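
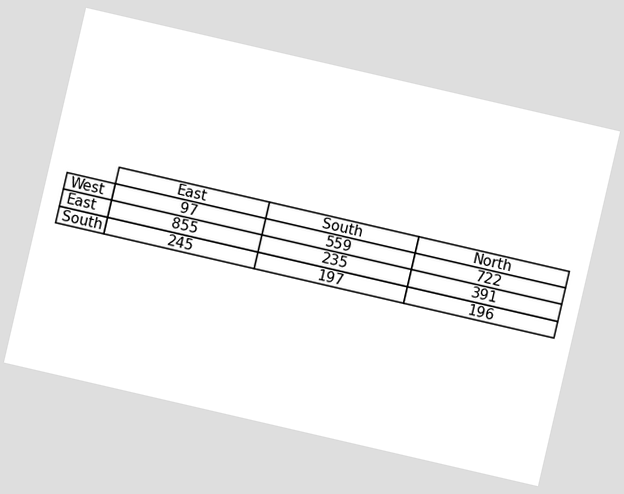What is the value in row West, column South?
559

The chart is tilted about 13° clockwise. The (West, South) cell reads 559.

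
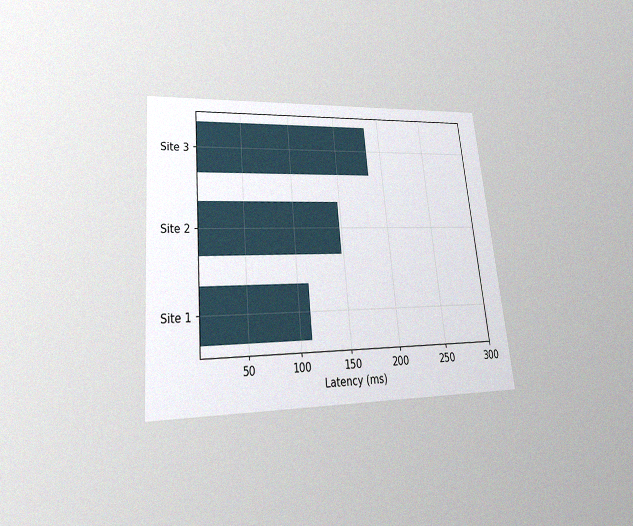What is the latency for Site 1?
111ms

The chart is tilted about 6° counter-clockwise and viewed slightly from below, with some photo noise. Reading along the chart's x-axis, the Site 1 bar reaches 111ms.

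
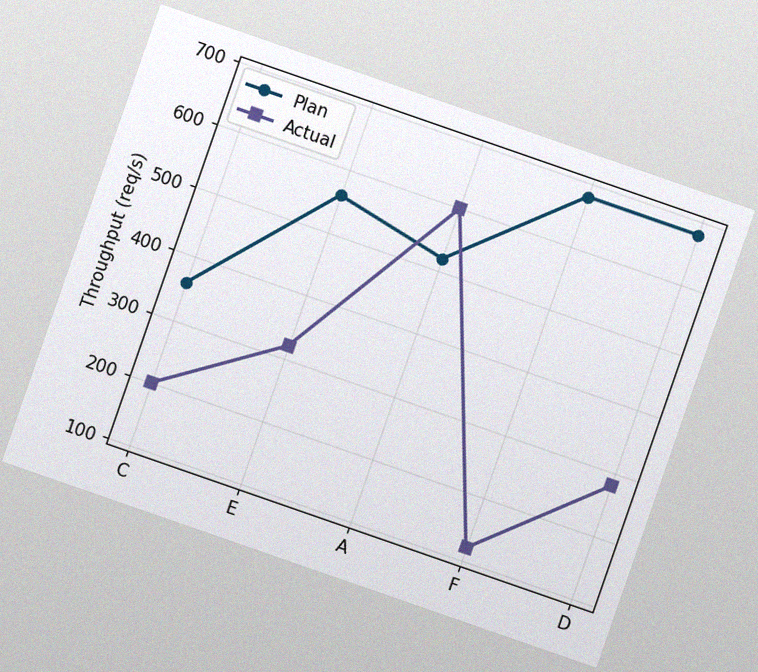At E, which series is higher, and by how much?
Plan, by 240req/s

The chart is tilted about 19° clockwise, with some photo noise. At E, Plan sits above the other line by 240req/s.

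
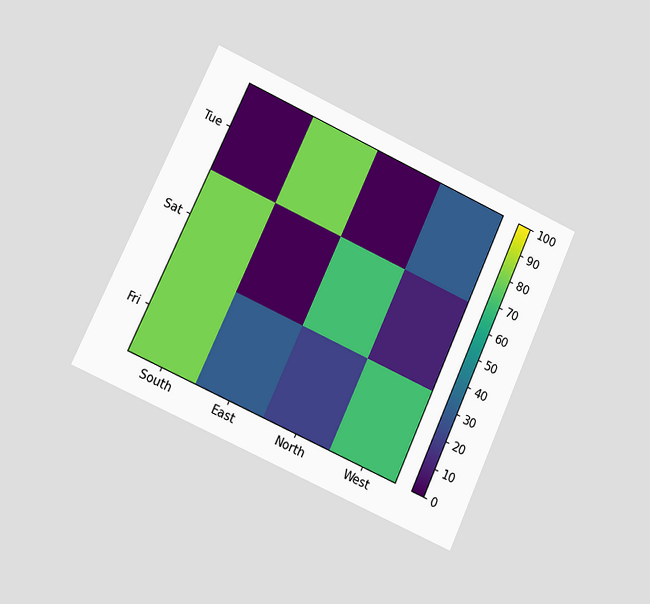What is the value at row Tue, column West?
30

The chart is tilted about 25° clockwise and viewed at a slight angle. Matching cell (Tue, West) against the colorbar gives 30.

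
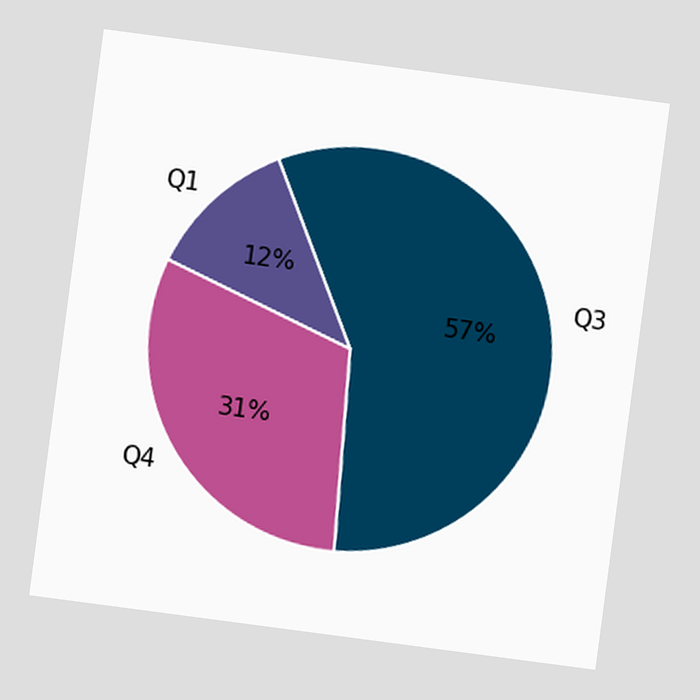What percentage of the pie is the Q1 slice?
The chart is tilted about 8° clockwise. The Q1 slice takes up 12% of the pie.

12%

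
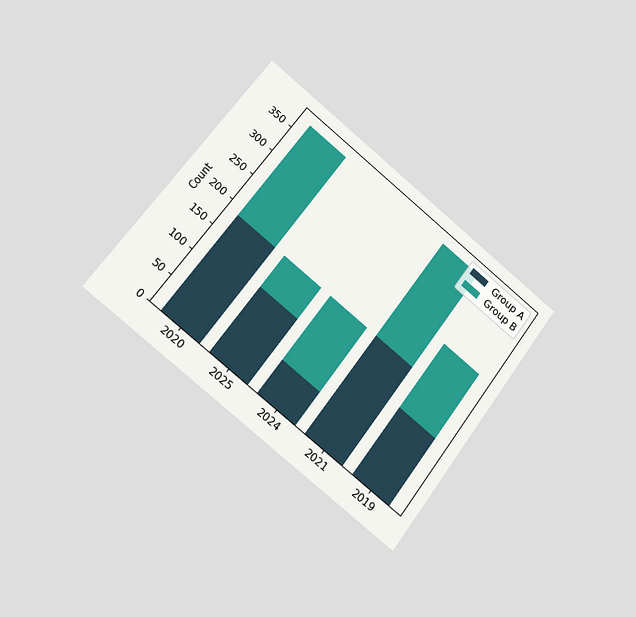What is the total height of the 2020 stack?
The chart is tilted about 37° clockwise and viewed slightly from the left. The 2020 stack's top reaches 372 on the y-axis.

372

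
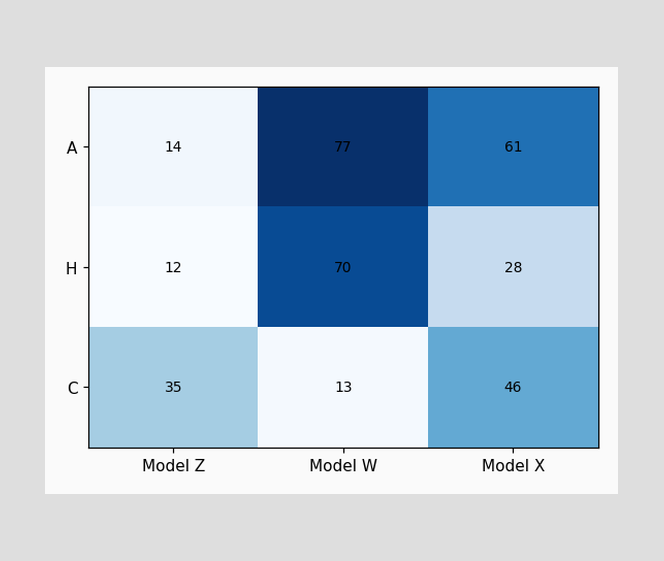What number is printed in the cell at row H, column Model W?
70

The (H, Model W) cell reads 70.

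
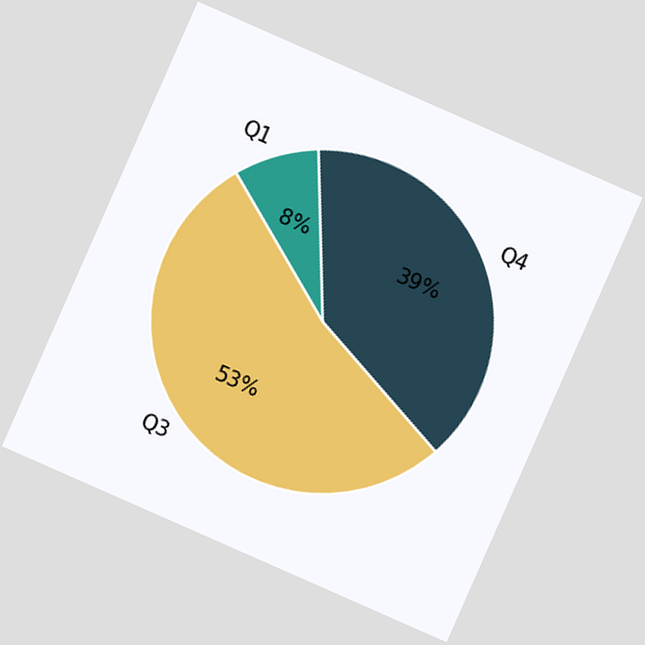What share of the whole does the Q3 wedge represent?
The chart is tilted about 24° clockwise. The Q3 slice takes up 53% of the pie.

53%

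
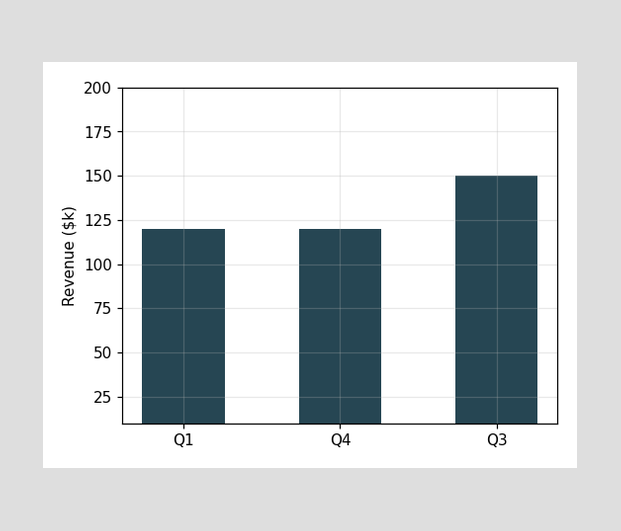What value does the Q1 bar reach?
$120k

Reading along the chart's y-axis, the Q1 bar reaches $120k.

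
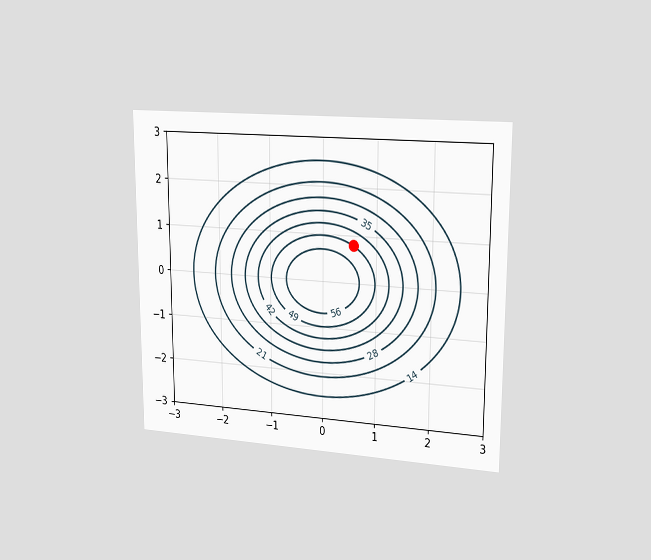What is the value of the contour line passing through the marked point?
49

The chart is viewed slightly from the right. The marked point sits on the contour labelled 49.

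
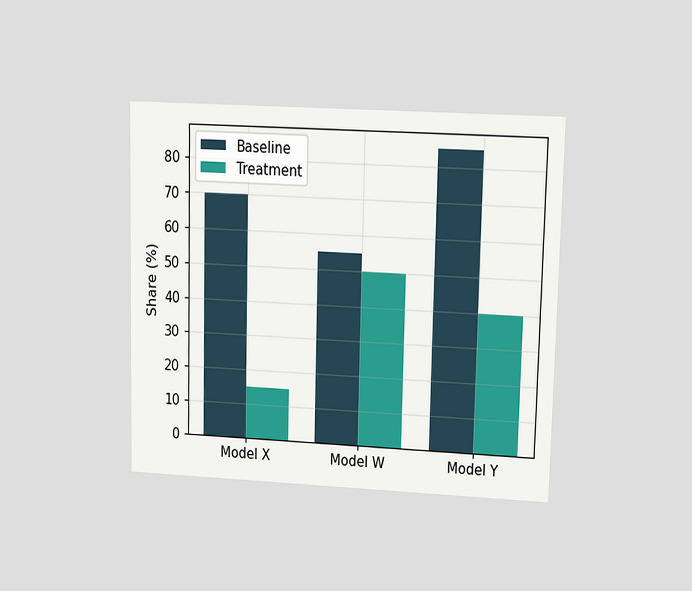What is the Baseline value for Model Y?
85%

The chart is viewed at a slight angle. The Baseline bar at Model Y reaches 85% on the y-axis.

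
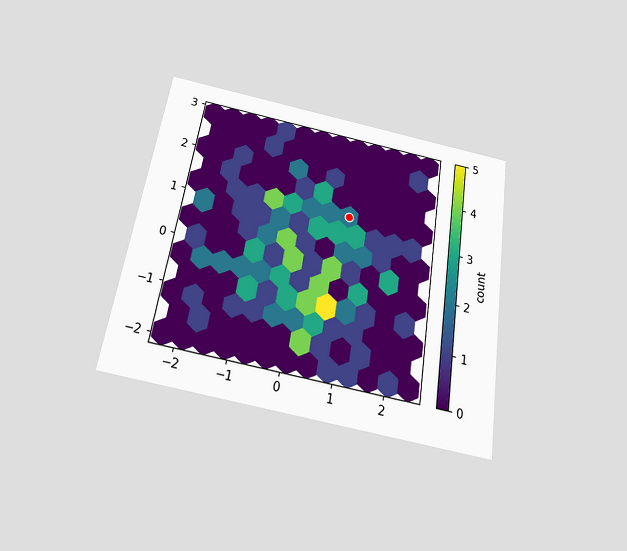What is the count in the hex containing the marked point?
2

The chart is tilted about 9° clockwise and viewed slightly from below. The marked hex reads 2 on the colorbar.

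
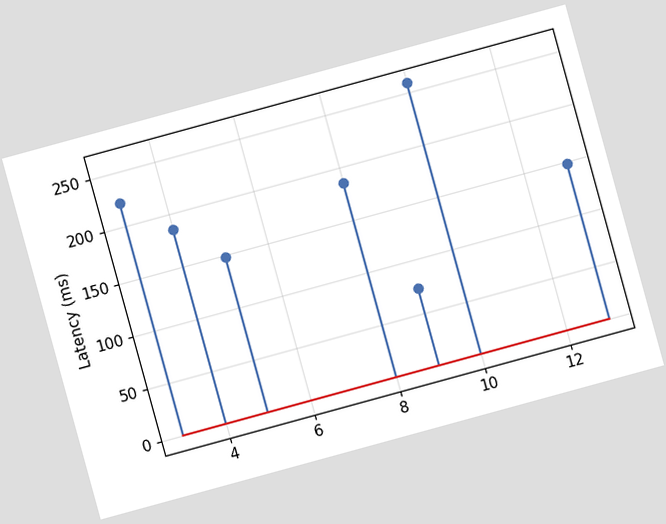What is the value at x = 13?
148ms

The chart is tilted about 15° counter-clockwise. The stem at x=13 reaches 148ms.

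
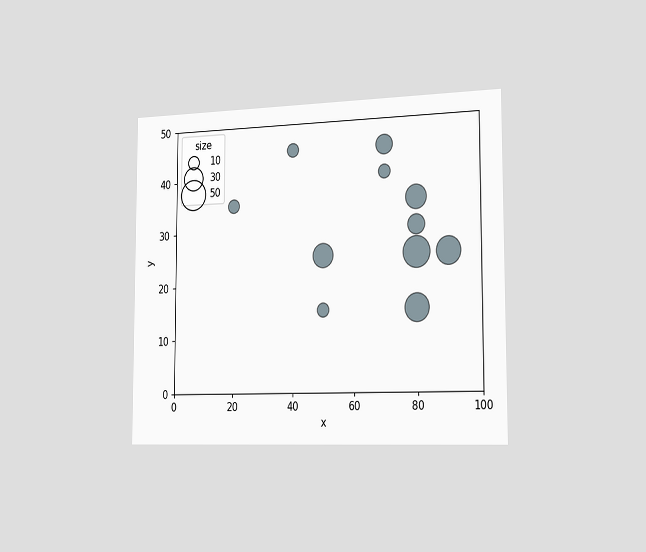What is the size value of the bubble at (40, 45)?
10

The chart is viewed slightly from the right. Matching the bubble at (40, 45) against the size legend gives 10.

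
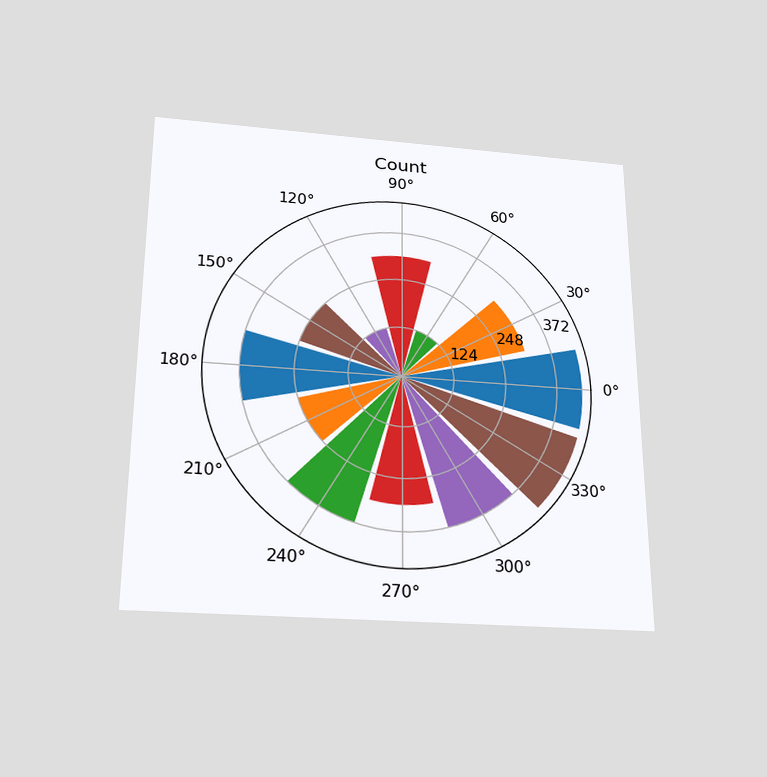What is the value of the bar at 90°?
The chart is viewed slightly from below. The bar at 90° reaches 310 on the radial axis.

310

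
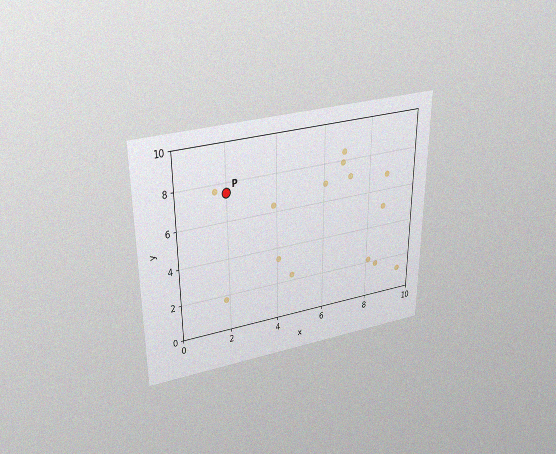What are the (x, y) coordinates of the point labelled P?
The chart is viewed slightly from above, with some photo noise. Following the gridlines from P to each axis, P sits at (2, 7.5).

(2, 7.5)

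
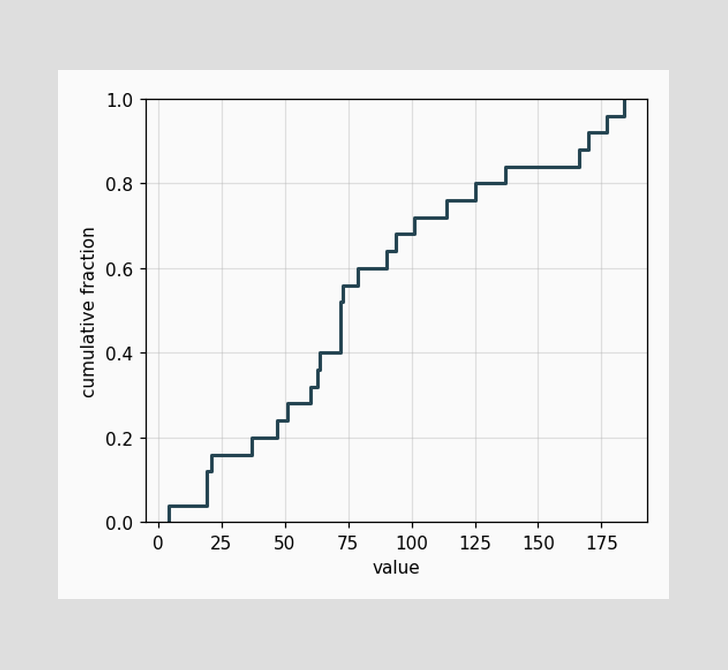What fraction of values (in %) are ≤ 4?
4%

At x=4 the ECDF step is at 4%.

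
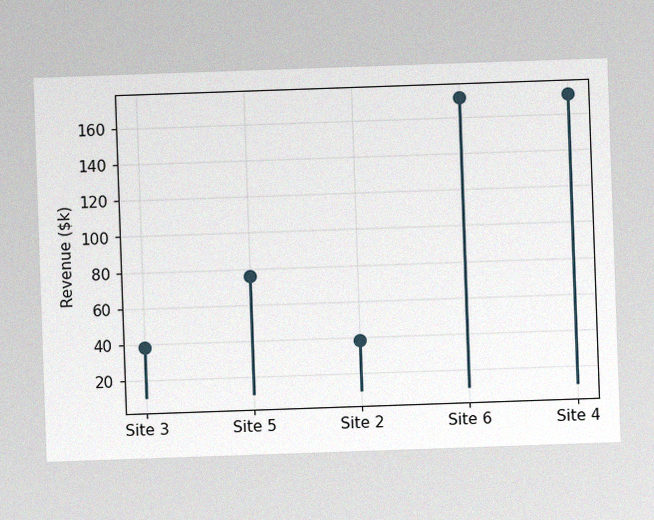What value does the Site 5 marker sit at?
The image has some photo noise and uneven lighting. The Site 5 marker sits at $76k.

$76k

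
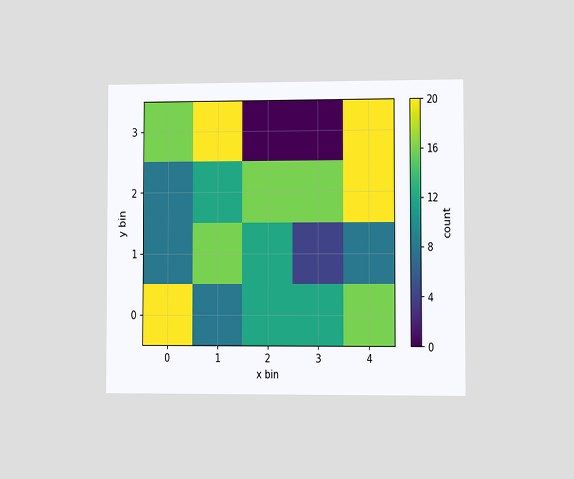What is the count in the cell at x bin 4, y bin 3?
20

The chart is viewed slightly from the right. Matching the cell (4, 3) against the colorbar gives 20.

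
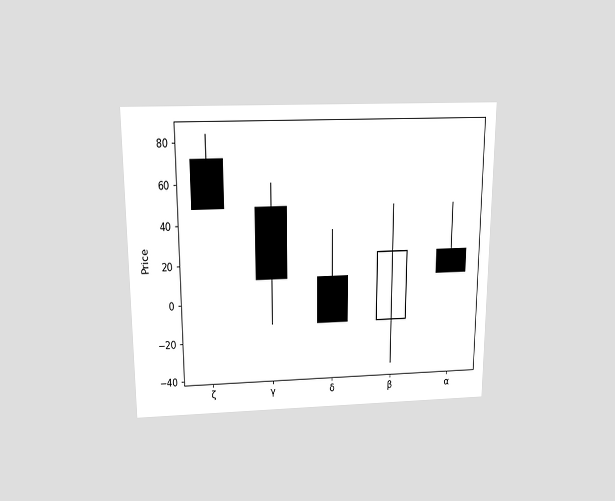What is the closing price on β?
The chart is viewed slightly from above. The β candle closes at 24.

24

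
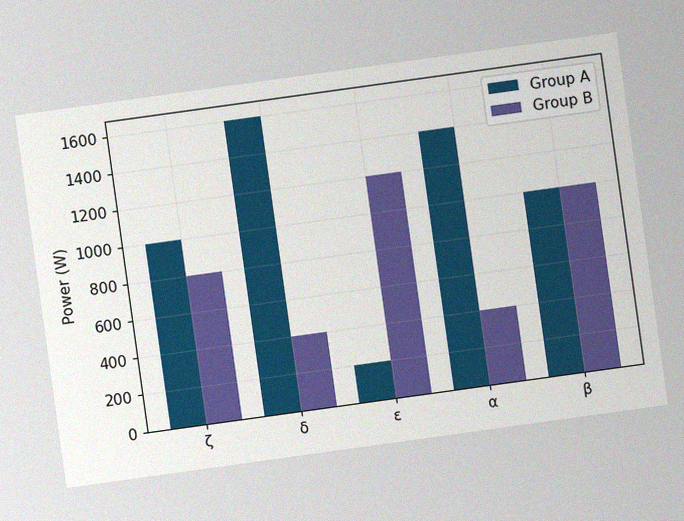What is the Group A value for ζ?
The chart is tilted about 8° counter-clockwise, with some photo noise. The Group A bar at ζ reaches 1000W on the y-axis.

1000W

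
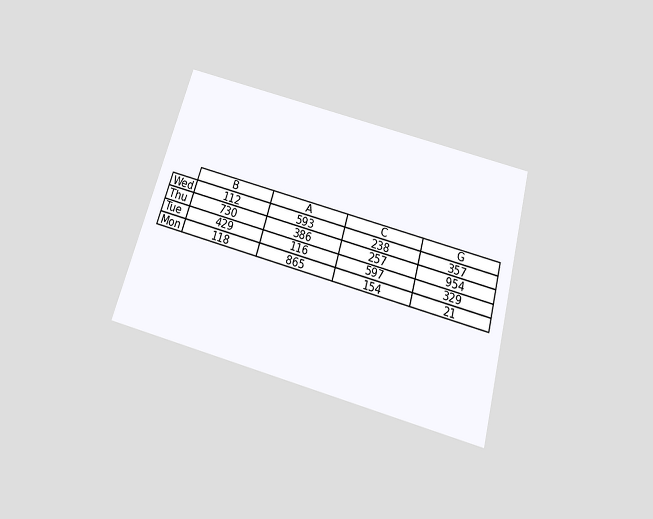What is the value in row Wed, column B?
The chart is tilted about 16° clockwise and viewed slightly from below. The (Wed, B) cell reads 112.

112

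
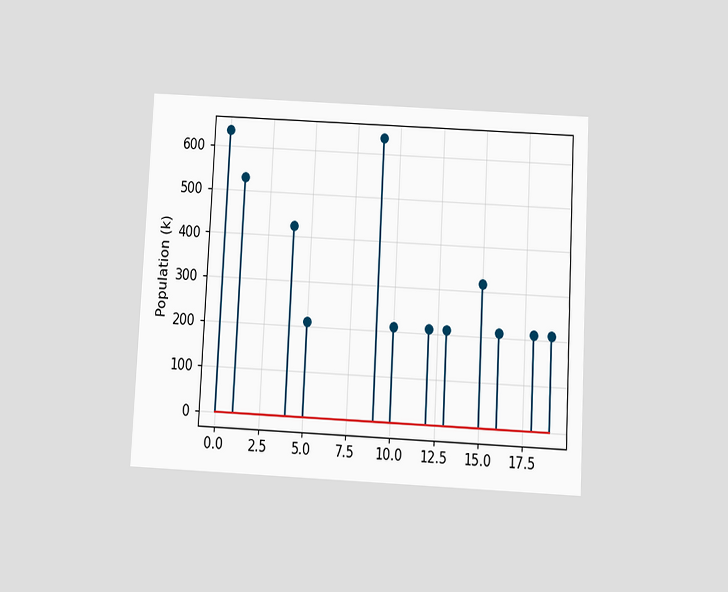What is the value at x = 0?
636k

The chart is tilted about 3° clockwise and viewed slightly from below. The stem at x=0 reaches 636k.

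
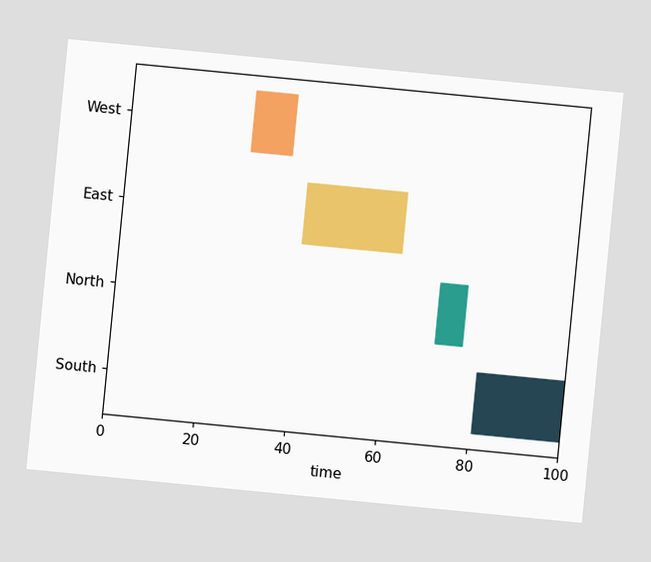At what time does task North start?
The chart is tilted about 6° clockwise. The North bar begins at t=71.

71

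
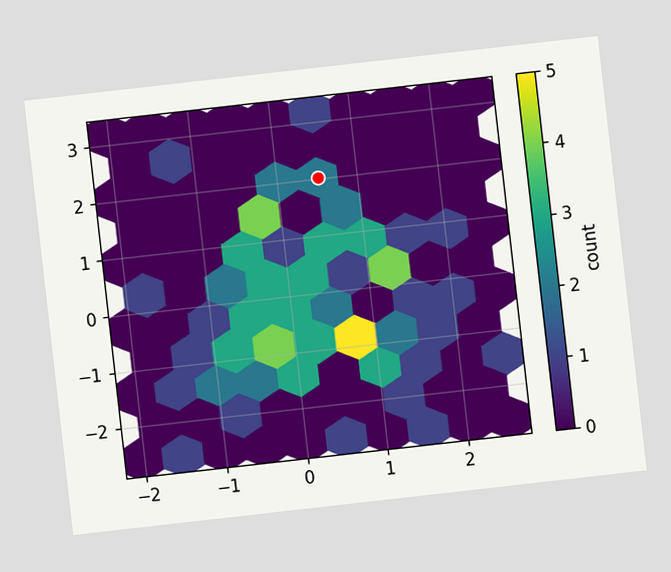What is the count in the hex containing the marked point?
2

The chart is tilted about 6° counter-clockwise. The marked hex reads 2 on the colorbar.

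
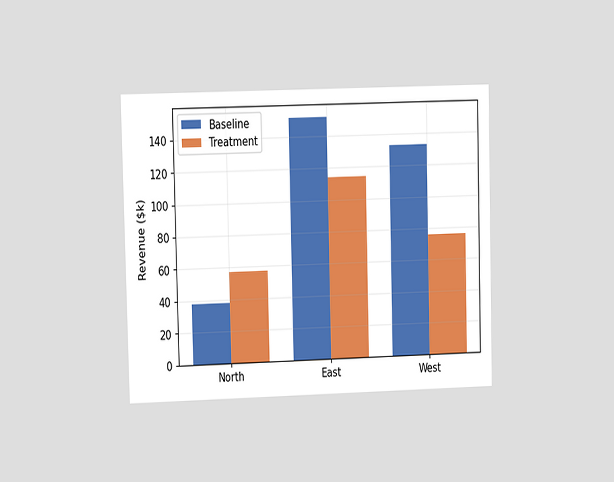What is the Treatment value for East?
$114k

The chart is viewed at a slight angle. The Treatment bar at East reaches $114k on the y-axis.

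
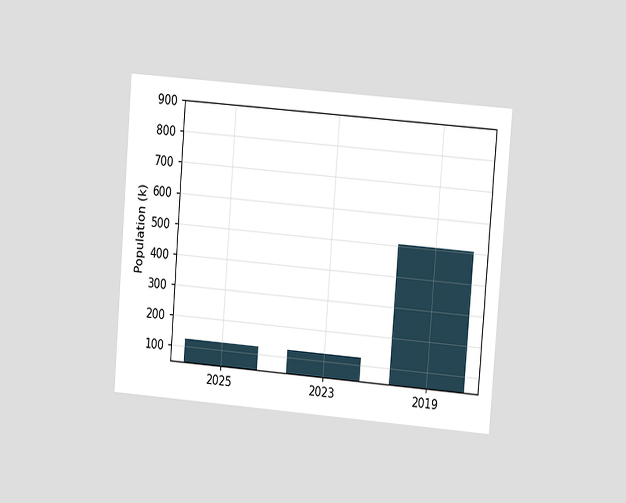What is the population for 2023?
126k

The chart is tilted about 4° clockwise and viewed at a slight angle. Reading along the chart's y-axis, the 2023 bar reaches 126k.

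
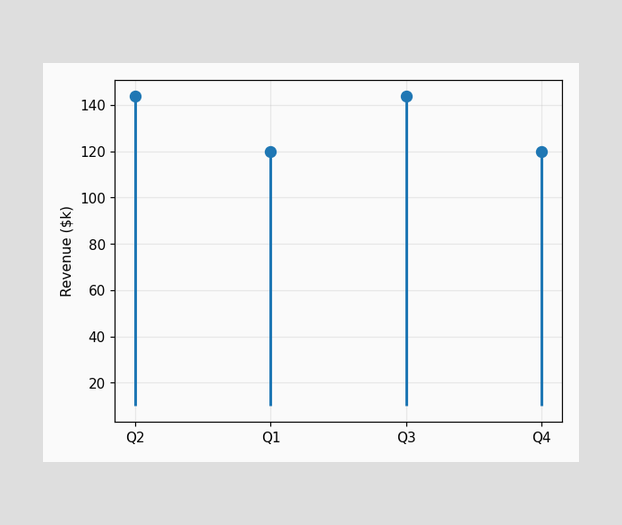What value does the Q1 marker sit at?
$120k

The Q1 marker sits at $120k.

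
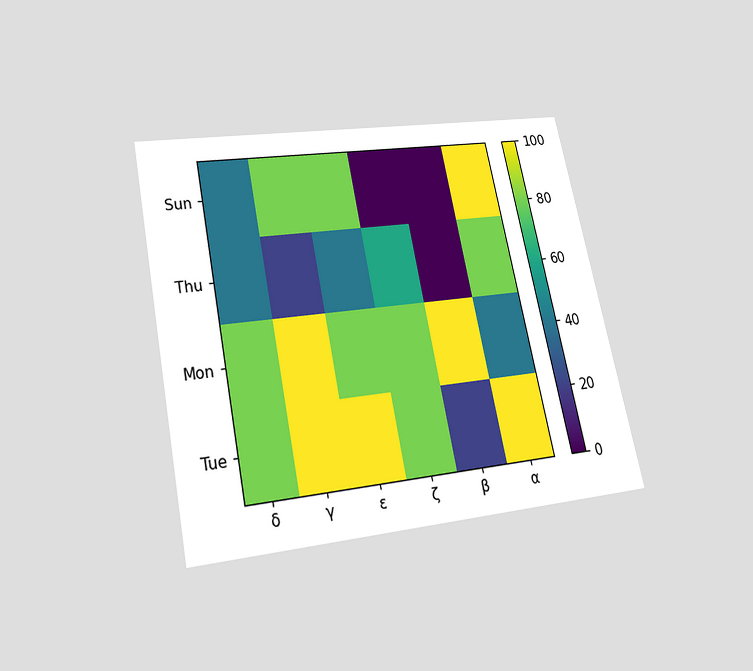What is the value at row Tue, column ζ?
80

The chart is tilted about 12° counter-clockwise and viewed slightly from below. Matching cell (Tue, ζ) against the colorbar gives 80.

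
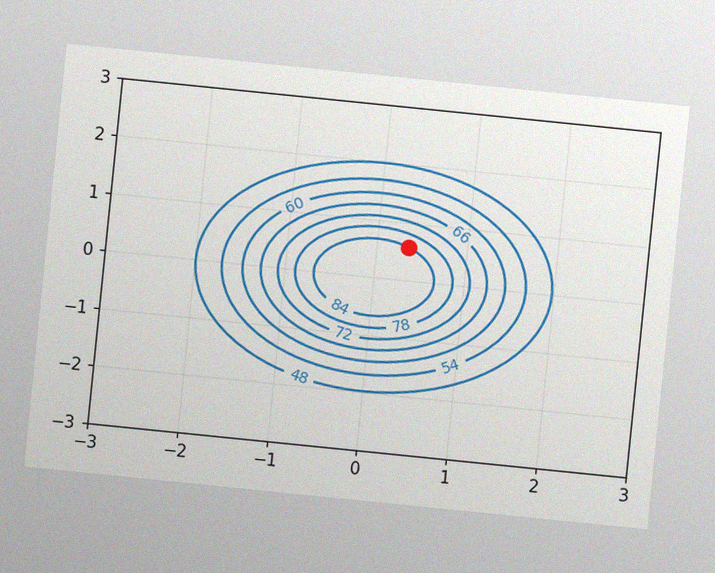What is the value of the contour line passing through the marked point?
The chart is tilted about 6° clockwise, with some photo noise. The marked point sits on the contour labelled 84.

84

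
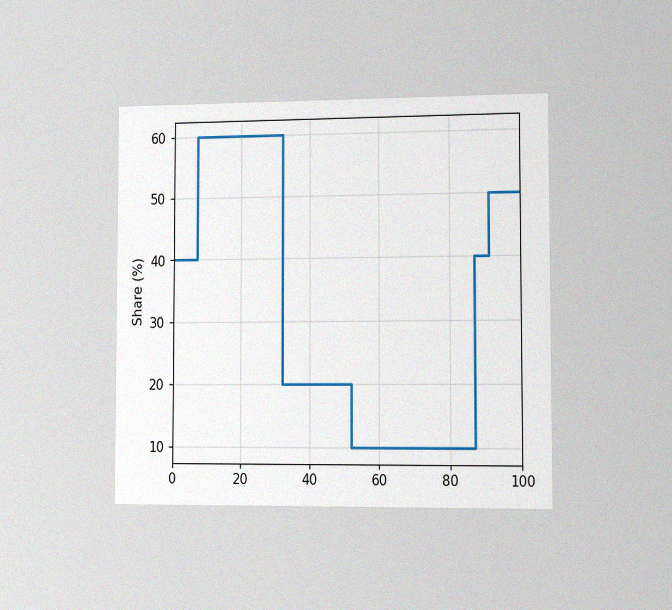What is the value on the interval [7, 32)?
60%

The chart is viewed slightly from the right, with some photo noise. On [7, 32) the step sits at 60%.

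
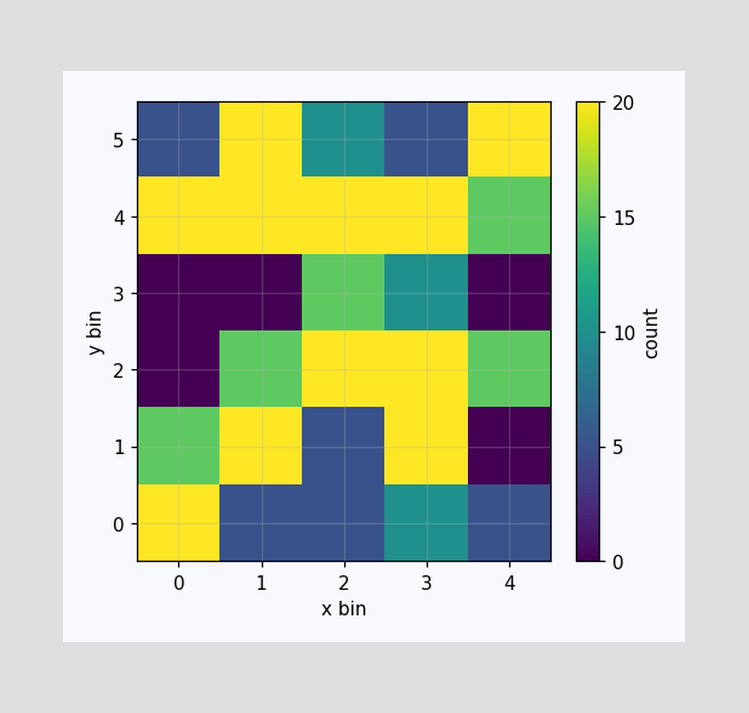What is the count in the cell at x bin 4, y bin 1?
0

Matching the cell (4, 1) against the colorbar gives 0.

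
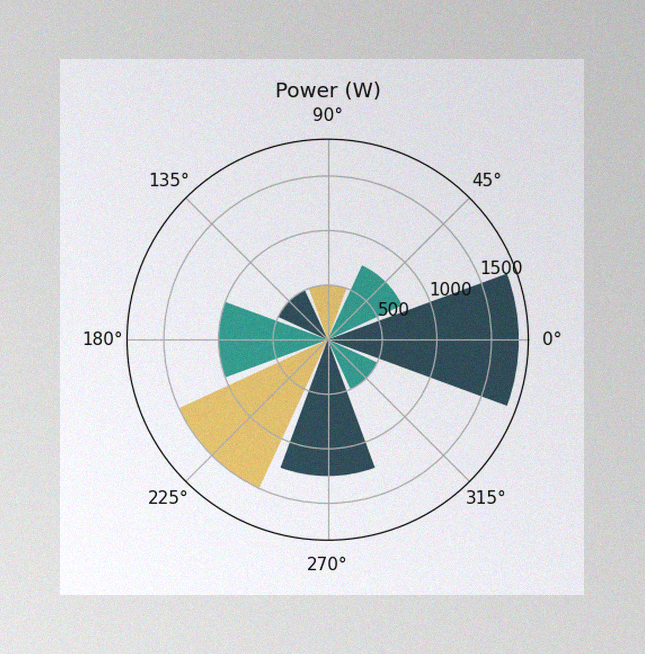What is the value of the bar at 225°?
The image has some photo noise and uneven lighting. The bar at 225° reaches 1500W on the radial axis.

1500W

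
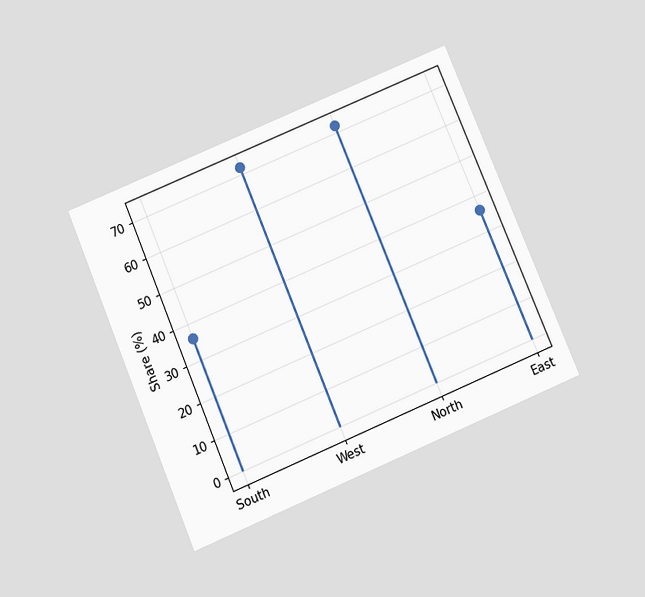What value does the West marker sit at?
72%

The chart is tilted about 23° counter-clockwise and viewed slightly from below. The West marker sits at 72%.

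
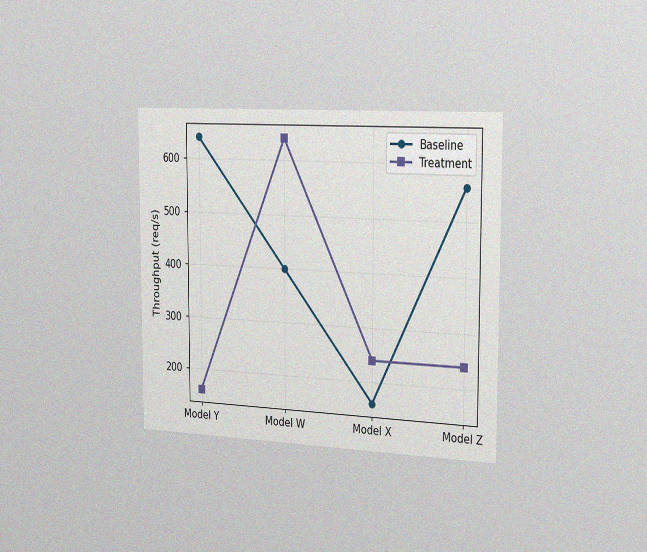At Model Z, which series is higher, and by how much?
The chart is viewed slightly from the right, with some photo noise. At Model Z, Baseline sits above the other line by 320req/s.

Baseline, by 320req/s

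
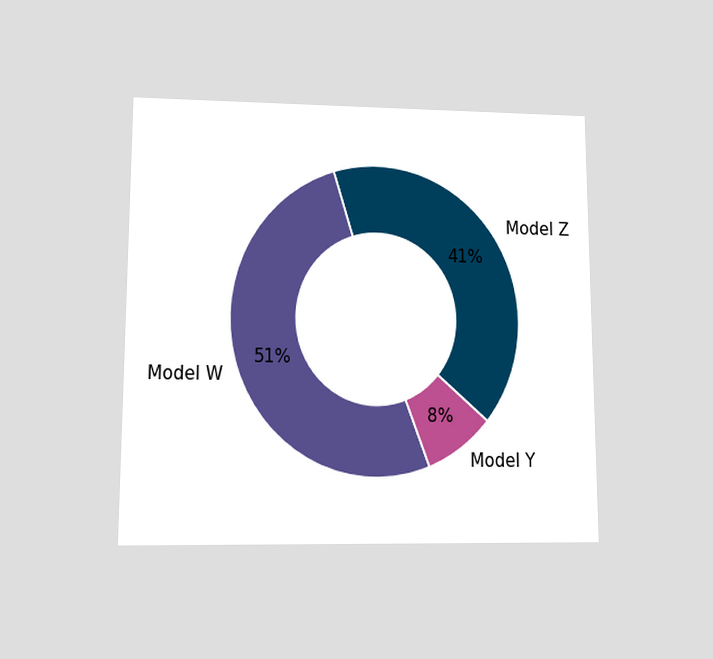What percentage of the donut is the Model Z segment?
41%

The chart is viewed at a slight angle. The Model Z segment takes up 41% of the ring.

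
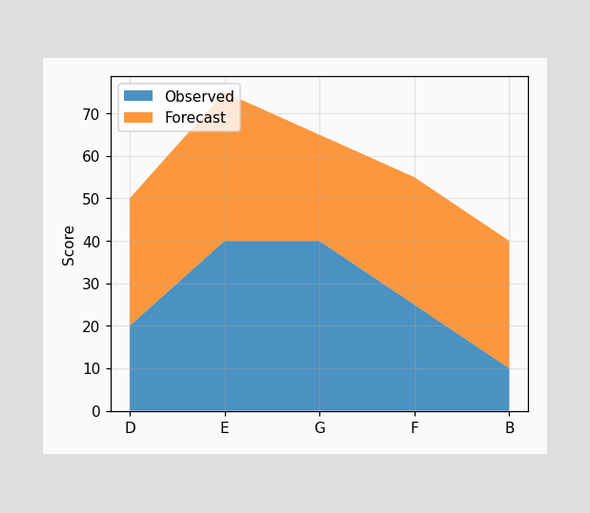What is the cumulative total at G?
65

The stacked total at G reaches 65.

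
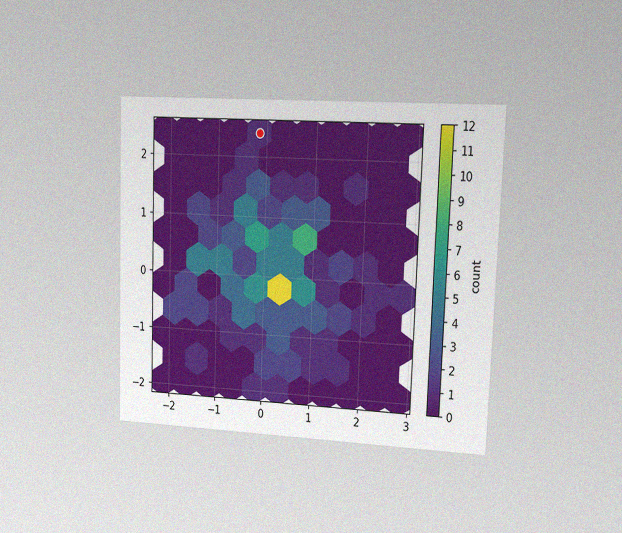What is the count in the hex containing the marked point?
The chart is tilted about 2° clockwise and viewed at a slight angle, with some photo noise. The marked hex reads 1 on the colorbar.

1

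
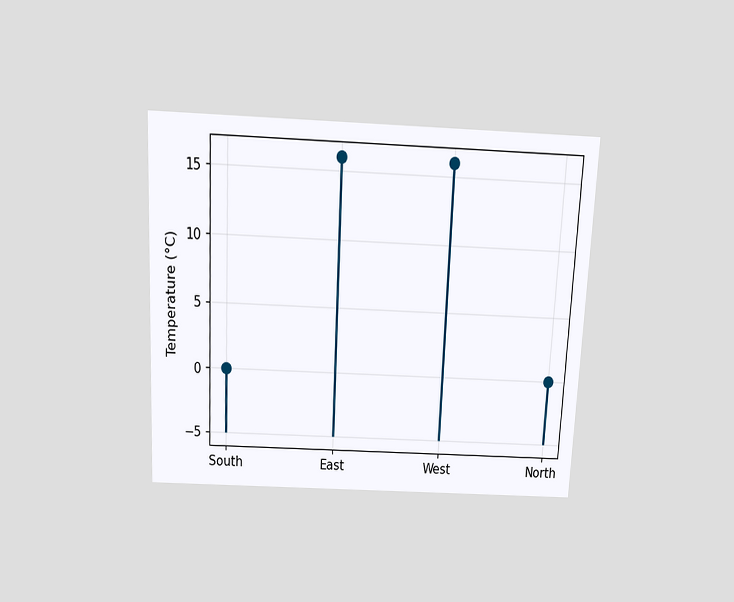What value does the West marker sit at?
16°C

The chart is tilted about 3° clockwise and viewed slightly from above. The West marker sits at 16°C.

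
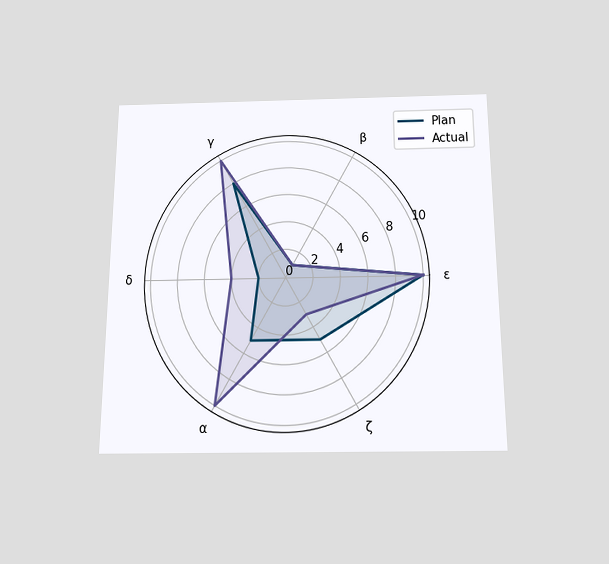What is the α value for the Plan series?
The chart is viewed slightly from below. On the α axis, Plan reaches 5.

5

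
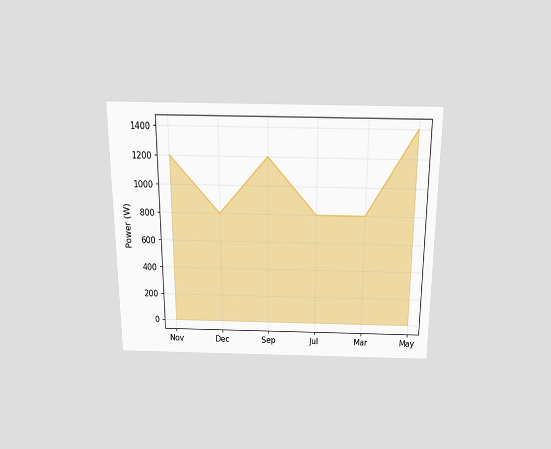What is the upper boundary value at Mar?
The chart is viewed slightly from above. At Mar the upper boundary is at 800W.

800W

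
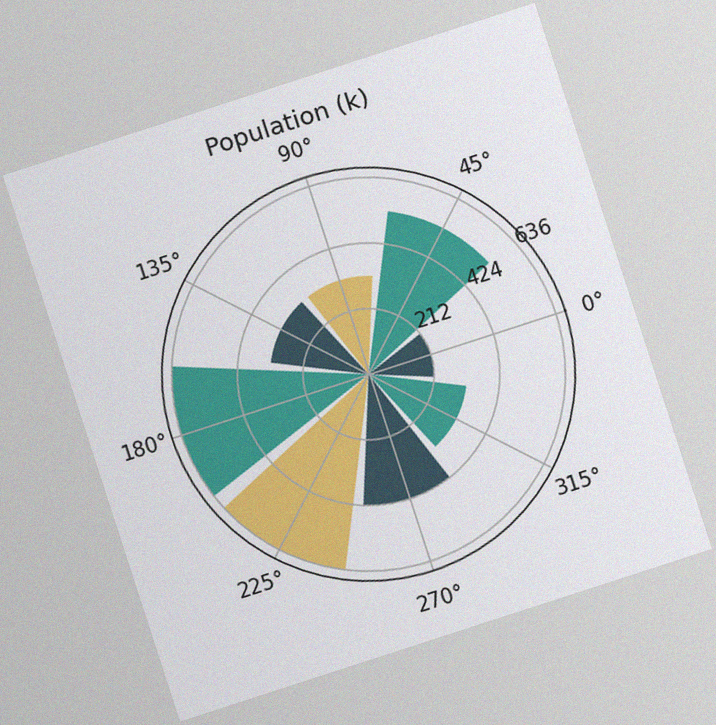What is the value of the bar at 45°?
530k

The chart is tilted about 18° counter-clockwise, with some photo noise. The bar at 45° reaches 530k on the radial axis.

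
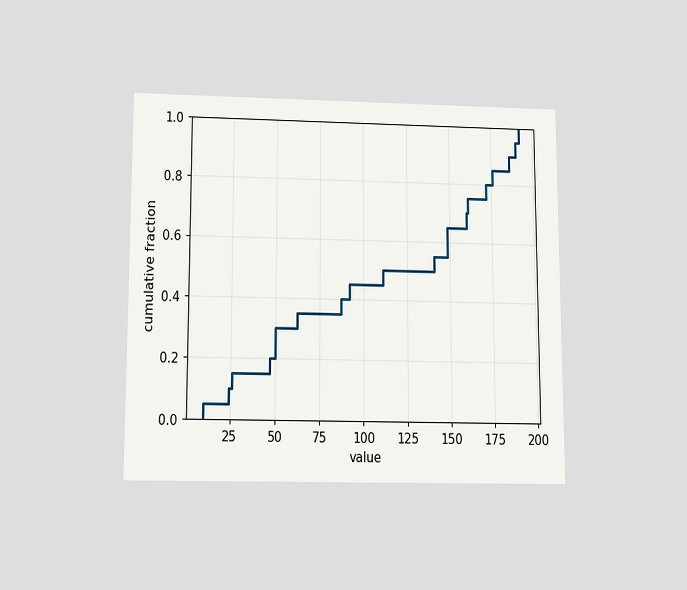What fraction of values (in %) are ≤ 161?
The chart is viewed slightly from below. At x=161 the ECDF step is at 75%.

75%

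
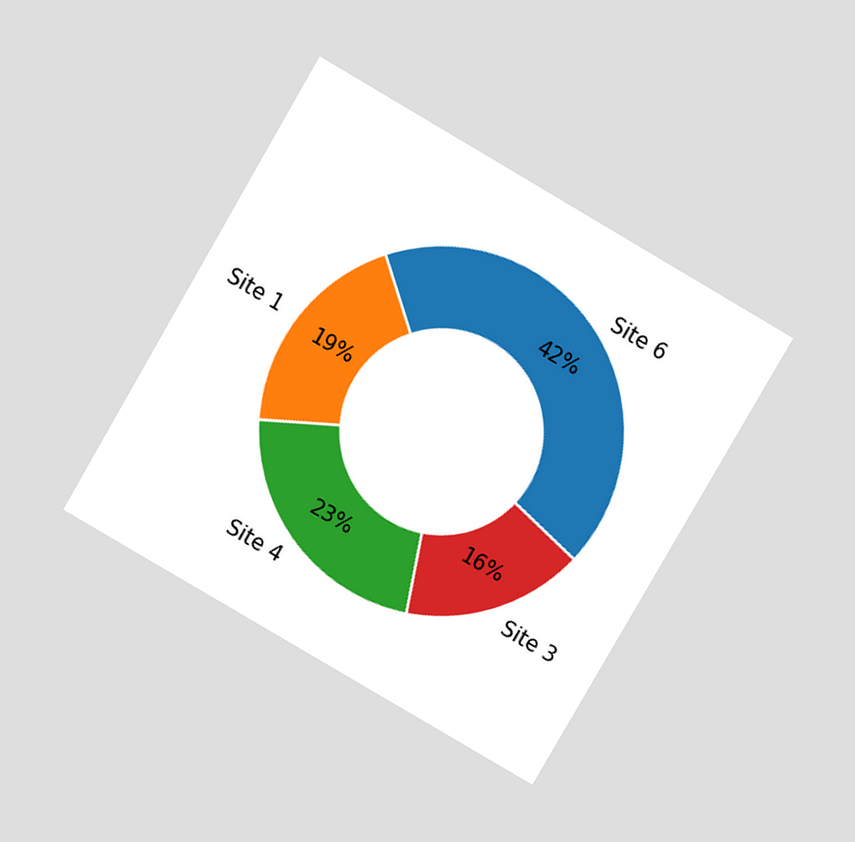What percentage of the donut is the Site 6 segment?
The chart is tilted about 30° clockwise and viewed slightly from above. The Site 6 segment takes up 42% of the ring.

42%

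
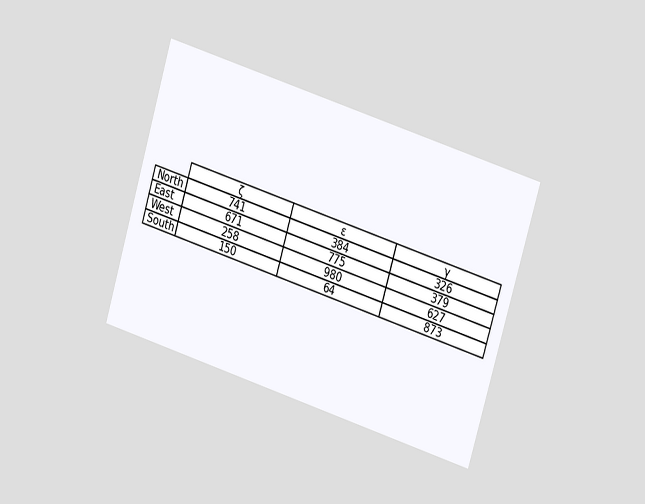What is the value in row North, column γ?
326

The chart is tilted about 17° clockwise and viewed at a slight angle. The (North, γ) cell reads 326.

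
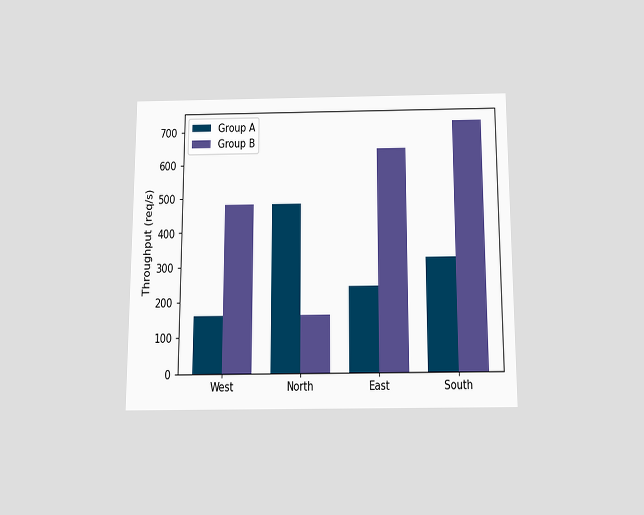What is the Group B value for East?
640req/s

The chart is viewed slightly from below. The Group B bar at East reaches 640req/s on the y-axis.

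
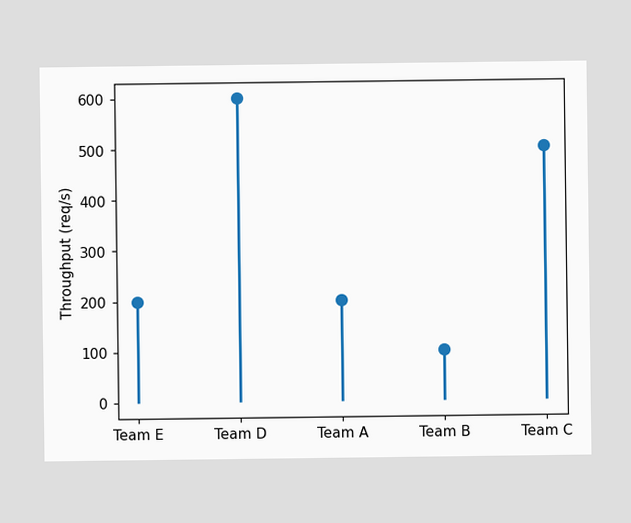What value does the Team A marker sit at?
The Team A marker sits at 200req/s.

200req/s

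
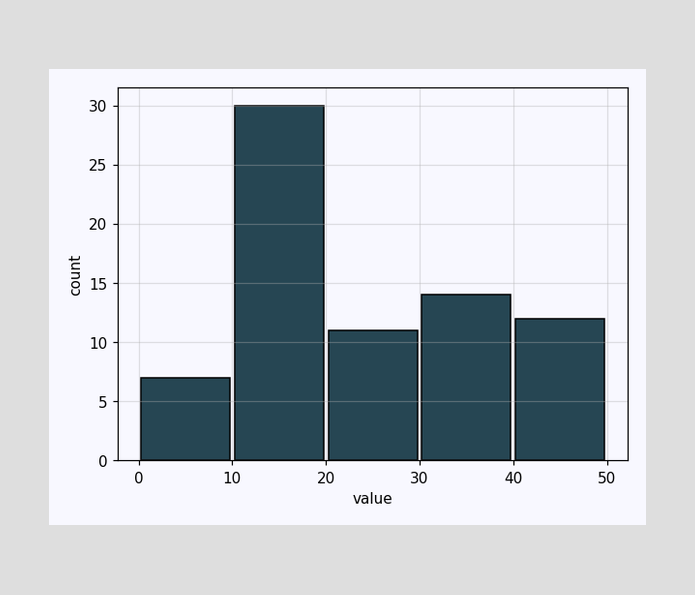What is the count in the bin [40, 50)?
12

The [40, 50) bin has height 12.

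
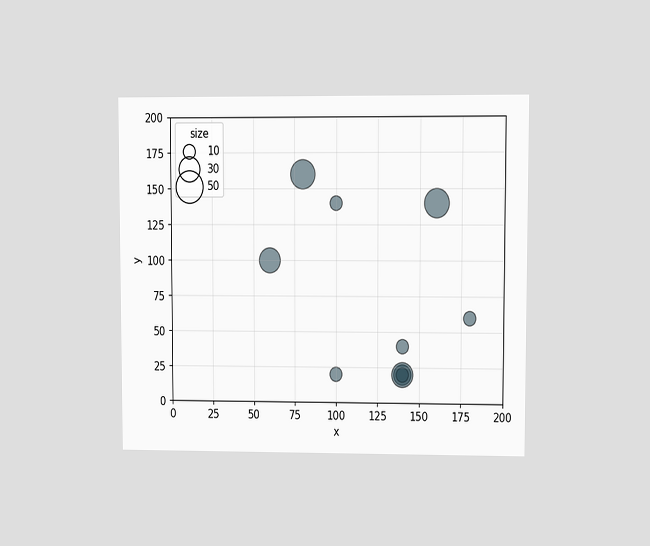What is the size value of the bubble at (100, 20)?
10

The chart is viewed at a slight angle. Matching the bubble at (100, 20) against the size legend gives 10.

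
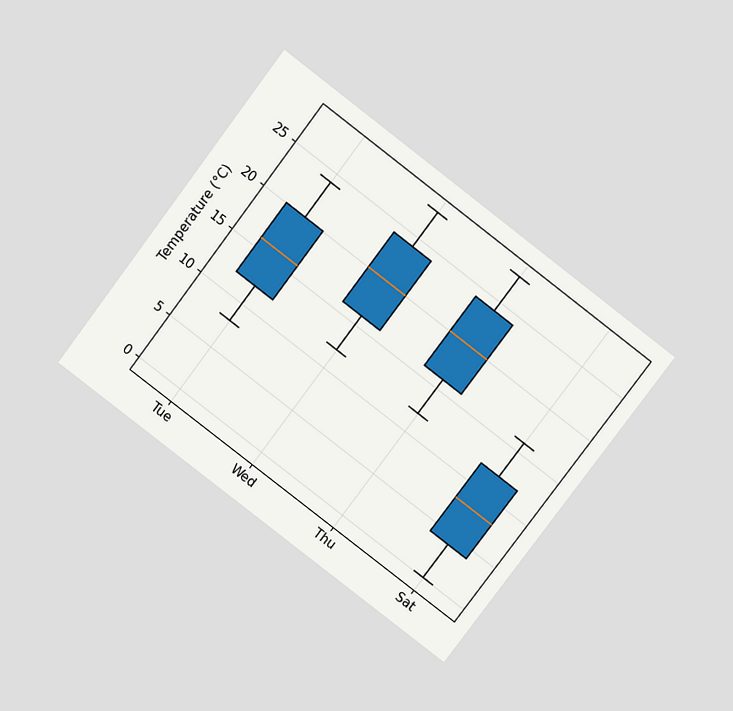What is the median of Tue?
16°C

The chart is tilted about 37° clockwise and viewed slightly from above. The median line in the Tue box sits at 16°C.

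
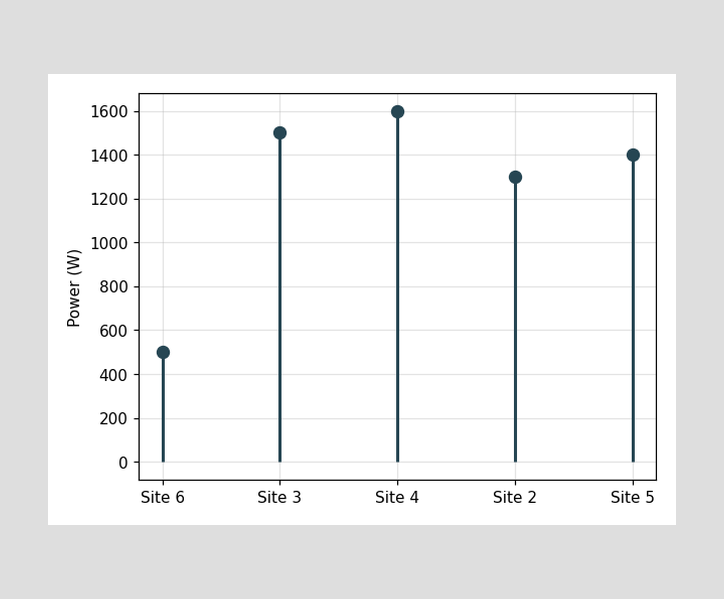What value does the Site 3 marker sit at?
The Site 3 marker sits at 1500W.

1500W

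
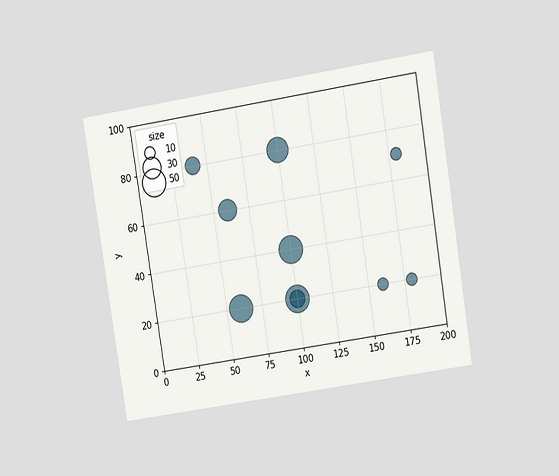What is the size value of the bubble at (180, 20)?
10

The chart is tilted about 9° counter-clockwise and viewed at a slight angle. Matching the bubble at (180, 20) against the size legend gives 10.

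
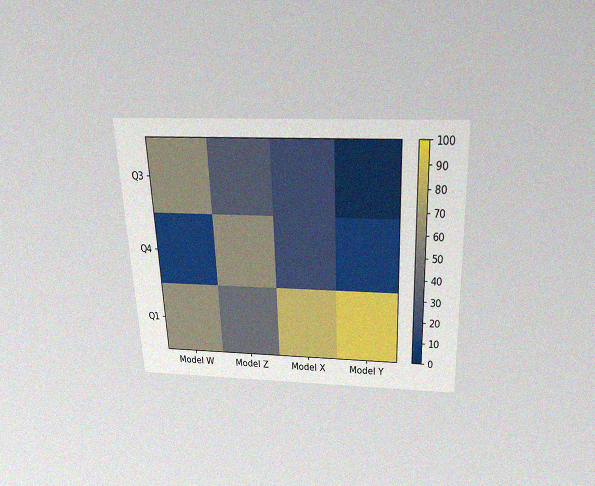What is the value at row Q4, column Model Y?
The chart is tilted about 2° counter-clockwise and viewed slightly from above, with some photo noise. Matching cell (Q4, Model Y) against the colorbar gives 10.

10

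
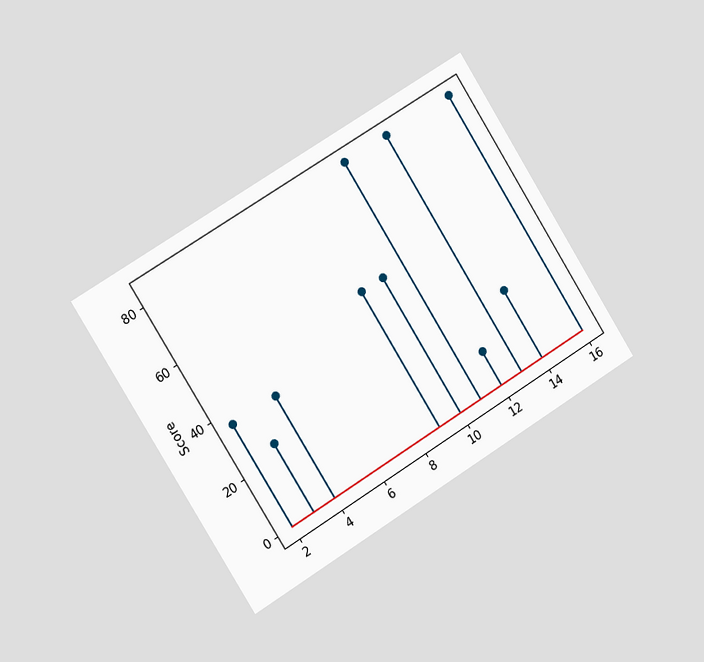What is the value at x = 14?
24

The chart is tilted about 32° counter-clockwise and viewed slightly from the left. The stem at x=14 reaches 24.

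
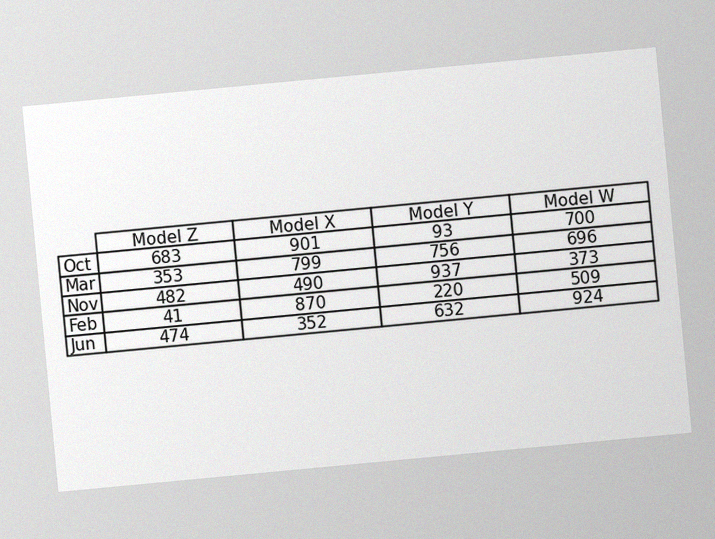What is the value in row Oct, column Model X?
The chart is tilted about 5° counter-clockwise, with some photo noise. The (Oct, Model X) cell reads 901.

901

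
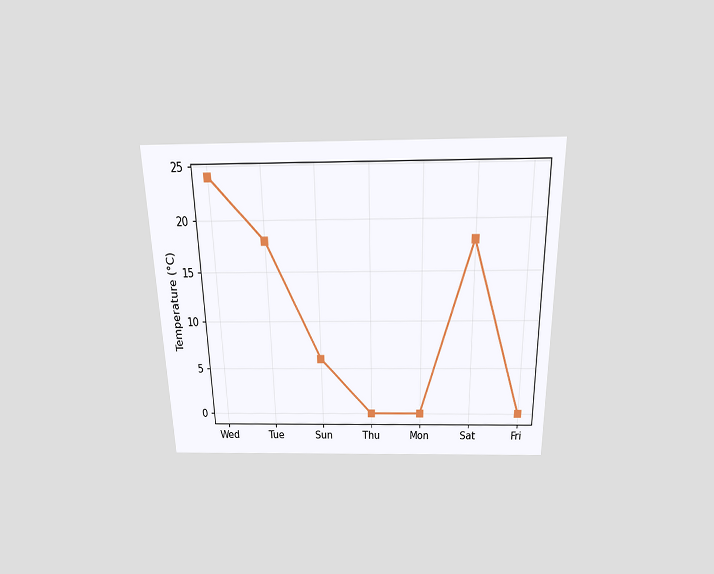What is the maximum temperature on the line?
The chart is viewed slightly from above. The highest point is at Wed, and reading across to the y-axis gives 24°C.

24°C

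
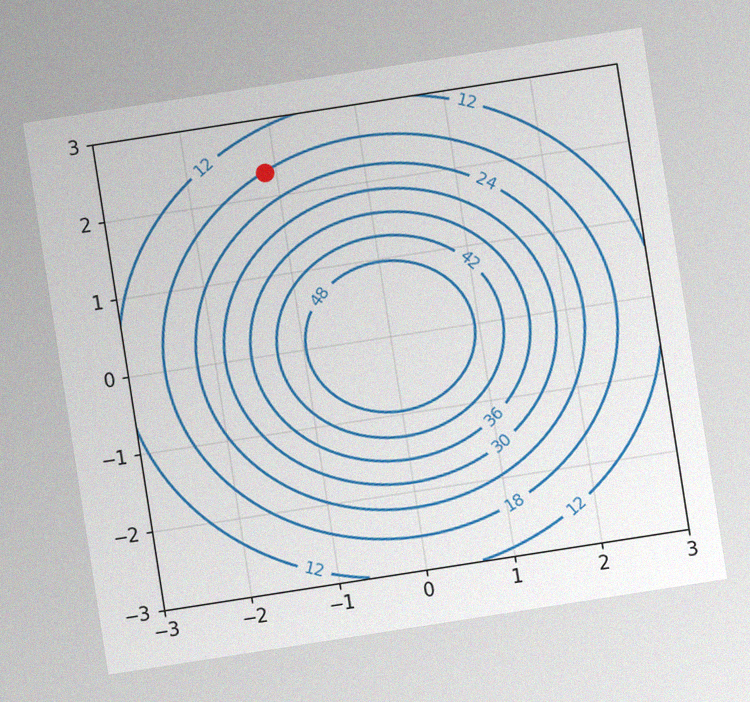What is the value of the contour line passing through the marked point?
18

The chart is tilted about 9° counter-clockwise, with some photo noise. The marked point sits on the contour labelled 18.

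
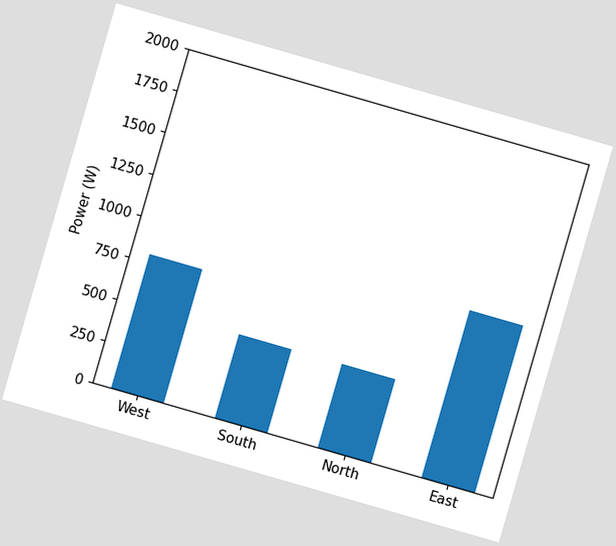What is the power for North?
500W

The chart is tilted about 16° clockwise. Reading along the chart's y-axis, the North bar reaches 500W.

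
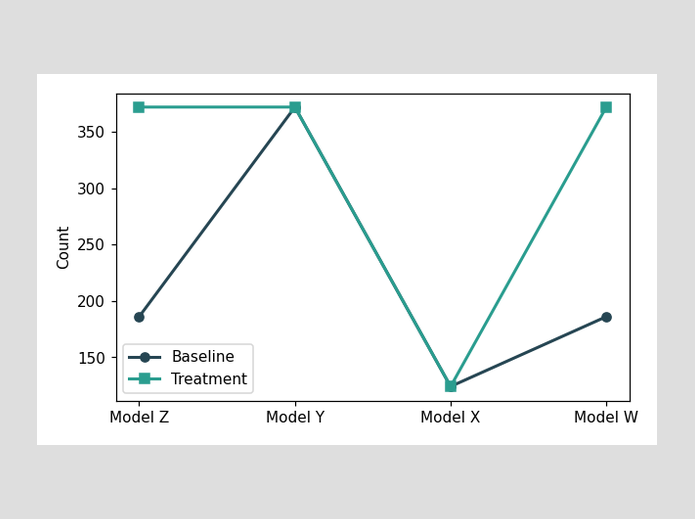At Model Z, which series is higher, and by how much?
At Model Z, Treatment sits above the other line by 186.

Treatment, by 186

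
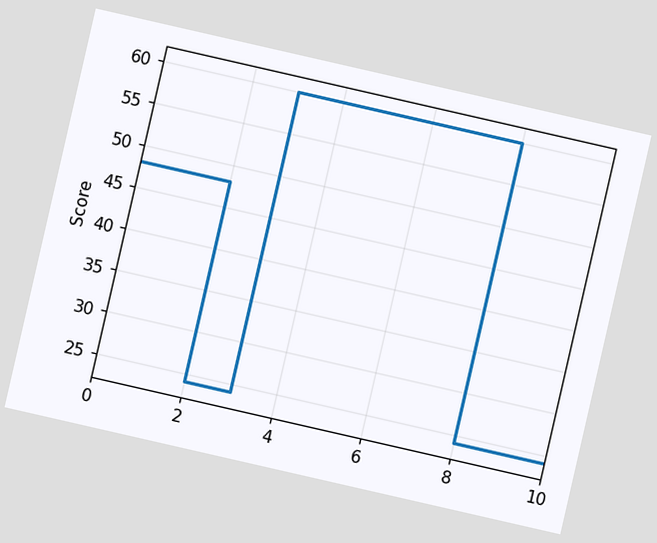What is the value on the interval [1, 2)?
The chart is tilted about 13° clockwise. On [1, 2) the step sits at 48.

48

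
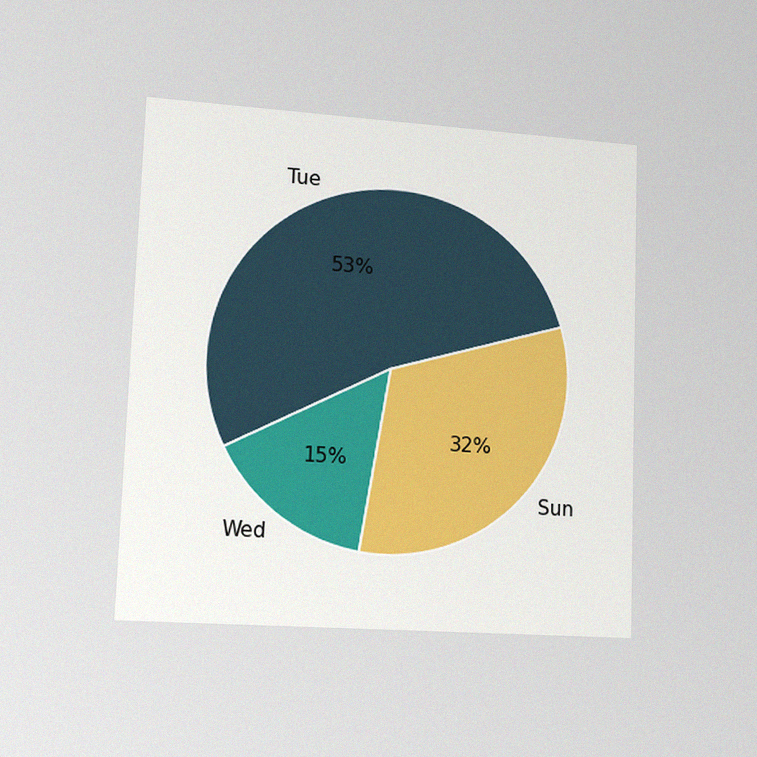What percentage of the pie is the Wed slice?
The chart is tilted about 2° clockwise and viewed slightly from the left, with some photo noise. The Wed slice takes up 15% of the pie.

15%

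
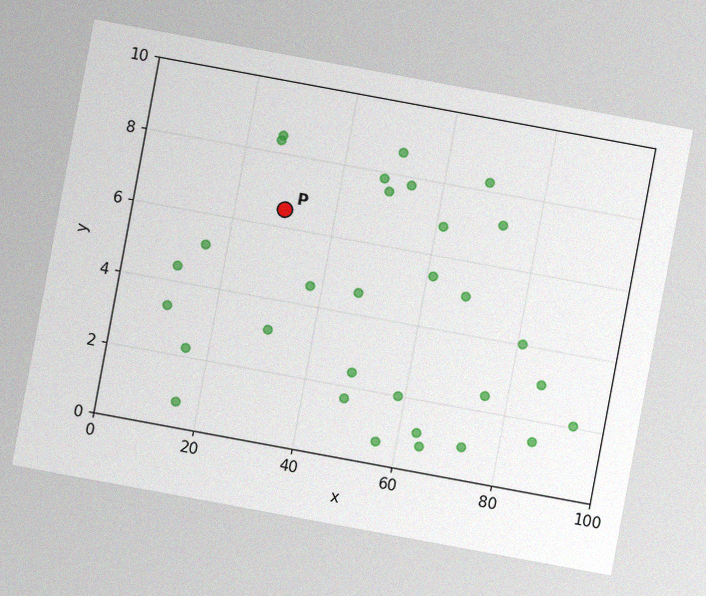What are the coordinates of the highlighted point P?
(30, 6.5)

The chart is tilted about 10° clockwise, with some photo noise. Following the gridlines from P to each axis, P sits at (30, 6.5).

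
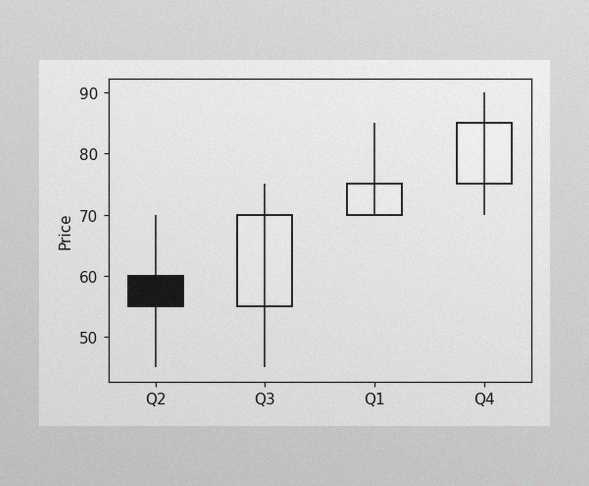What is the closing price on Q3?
70

The image has some photo noise and uneven lighting. The Q3 candle closes at 70.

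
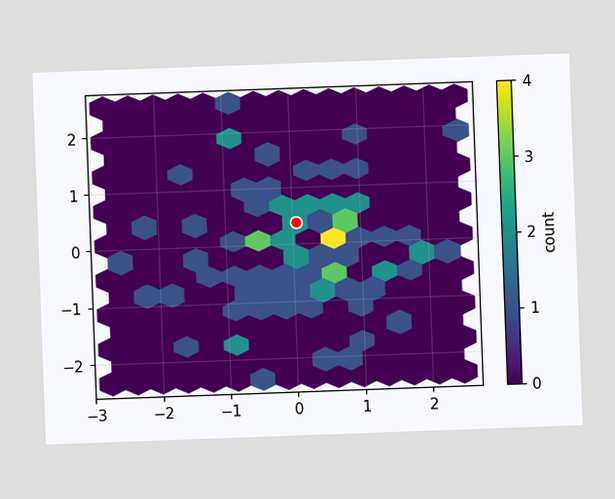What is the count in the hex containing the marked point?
2

The chart is tilted about 2° counter-clockwise. The marked hex reads 2 on the colorbar.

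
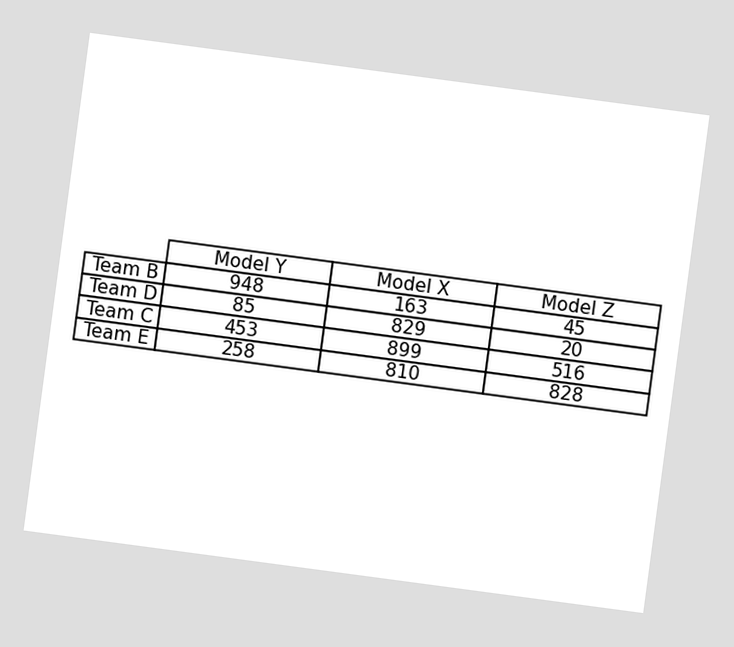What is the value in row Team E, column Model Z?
The chart is tilted about 8° clockwise. The (Team E, Model Z) cell reads 828.

828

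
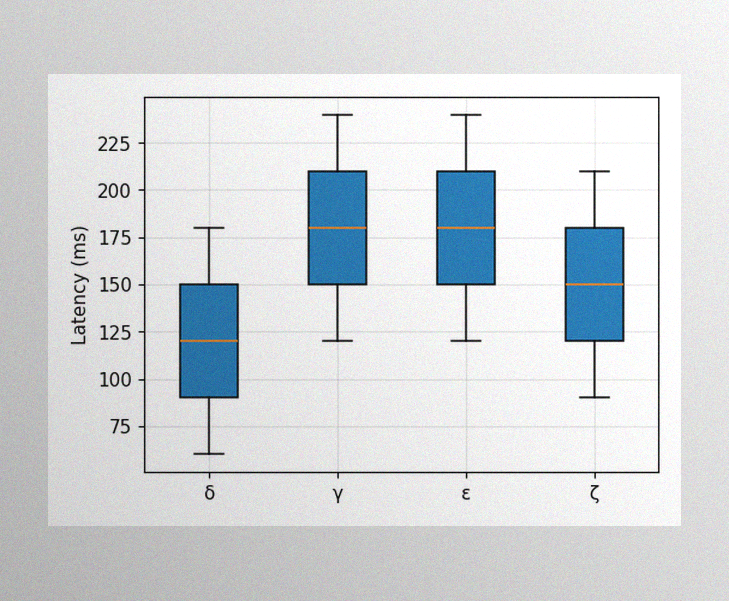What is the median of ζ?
150ms

The image has some photo noise and uneven lighting. The median line in the ζ box sits at 150ms.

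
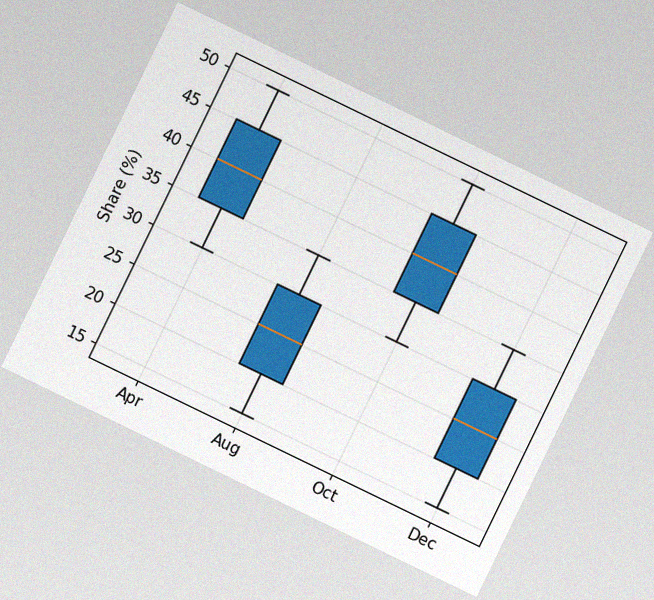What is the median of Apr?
40%

The chart is tilted about 26° clockwise, with some photo noise. The median line in the Apr box sits at 40%.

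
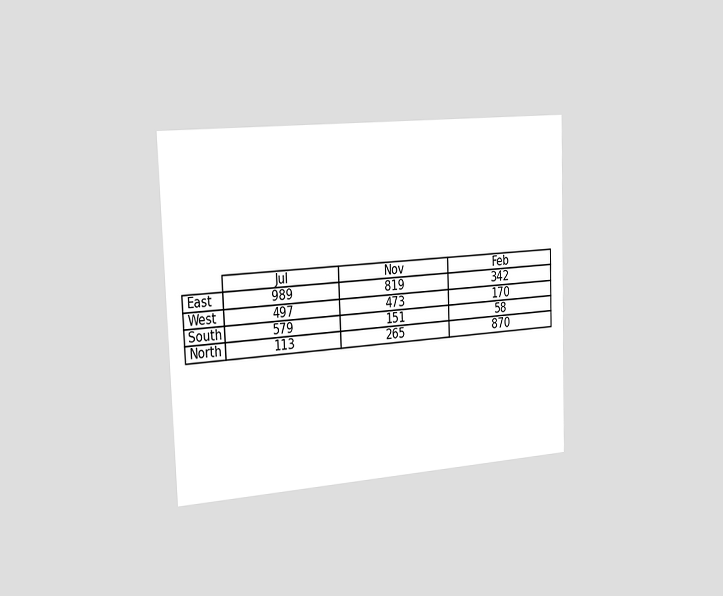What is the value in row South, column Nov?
151

The chart is tilted about 2° counter-clockwise and viewed slightly from the left. The (South, Nov) cell reads 151.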